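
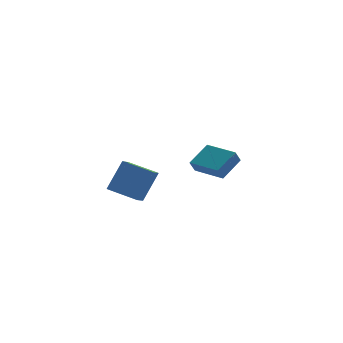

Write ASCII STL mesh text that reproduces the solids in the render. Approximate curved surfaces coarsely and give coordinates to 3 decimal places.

solid 
facet normal -0.749 0.662 0.012
outer loop
vertex 0.318 3.788 3.421
vertex 0.613 4.135 2.692
vertex -0.651 2.709 2.514
endloop
endfacet
facet normal -0.343 -0.405 0.848
outer loop
vertex 0.847 1.385 2.488
vertex 0.318 3.788 3.421
vertex -0.651 2.709 2.514
endloop
endfacet
facet normal -0.749 0.662 0.013
outer loop
vertex -0.651 2.709 2.514
vertex 0.613 4.135 2.692
vertex -0.356 3.057 1.785
endloop
endfacet
facet normal -0.567 -0.631 -0.530
outer loop
vertex -0.356 3.057 1.785
vertex 0.847 1.385 2.488
vertex -0.651 2.709 2.514
endloop
endfacet
facet normal 0.567 0.631 0.530
outer loop
vertex 0.318 3.788 3.421
vertex 2.111 2.811 2.666
vertex 0.613 4.135 2.692
endloop
endfacet
facet normal -0.343 -0.405 0.848
outer loop
vertex 1.816 2.463 3.395
vertex 0.318 3.788 3.421
vertex 0.847 1.385 2.488
endloop
endfacet
facet normal 0.567 0.630 0.530
outer loop
vertex 1.816 2.463 3.395
vertex 2.111 2.811 2.666
vertex 0.318 3.788 3.421
endloop
endfacet
facet normal 0.343 0.405 -0.848
outer loop
vertex 0.613 4.135 2.692
vertex 2.111 2.811 2.666
vertex -0.356 3.057 1.785
endloop
endfacet
facet normal -0.567 -0.631 -0.530
outer loop
vertex 1.142 1.732 1.759
vertex 0.847 1.385 2.488
vertex -0.356 3.057 1.785
endloop
endfacet
facet normal 0.343 0.405 -0.848
outer loop
vertex -0.356 3.057 1.785
vertex 2.111 2.811 2.666
vertex 1.142 1.732 1.759
endloop
endfacet
facet normal 0.749 -0.663 -0.012
outer loop
vertex 1.142 1.732 1.759
vertex 1.816 2.463 3.395
vertex 0.847 1.385 2.488
endloop
endfacet
facet normal 0.749 -0.662 -0.013
outer loop
vertex 2.111 2.811 2.666
vertex 1.816 2.463 3.395
vertex 1.142 1.732 1.759
endloop
endfacet
facet normal -0.874 0.412 0.257
outer loop
vertex -4.088 -3.306 5.211
vertex -3.814 -2.45 4.771
vertex -4.873 -3.921 3.524
endloop
endfacet
facet normal -0.274 -0.856 0.439
outer loop
vertex -3.326 -4.65 3.069
vertex -4.088 -3.306 5.211
vertex -4.873 -3.921 3.524
endloop
endfacet
facet normal -0.874 0.411 0.257
outer loop
vertex -4.873 -3.921 3.524
vertex -3.814 -2.45 4.771
vertex -4.6 -3.065 3.084
endloop
endfacet
facet normal -0.401 -0.314 -0.860
outer loop
vertex -4.6 -3.065 3.084
vertex -3.326 -4.65 3.069
vertex -4.873 -3.921 3.524
endloop
endfacet
facet normal 0.401 0.314 0.861
outer loop
vertex -4.088 -3.306 5.211
vertex -2.267 -3.179 4.316
vertex -3.814 -2.45 4.771
endloop
endfacet
facet normal -0.274 -0.856 0.439
outer loop
vertex -2.54 -4.035 4.756
vertex -4.088 -3.306 5.211
vertex -3.326 -4.65 3.069
endloop
endfacet
facet normal 0.401 0.314 0.860
outer loop
vertex -2.54 -4.035 4.756
vertex -2.267 -3.179 4.316
vertex -4.088 -3.306 5.211
endloop
endfacet
facet normal 0.274 0.855 -0.439
outer loop
vertex -3.814 -2.45 4.771
vertex -2.267 -3.179 4.316
vertex -4.6 -3.065 3.084
endloop
endfacet
facet normal -0.401 -0.314 -0.861
outer loop
vertex -3.052 -3.794 2.629
vertex -3.326 -4.65 3.069
vertex -4.6 -3.065 3.084
endloop
endfacet
facet normal 0.274 0.856 -0.439
outer loop
vertex -4.6 -3.065 3.084
vertex -2.267 -3.179 4.316
vertex -3.052 -3.794 2.629
endloop
endfacet
facet normal 0.874 -0.412 -0.257
outer loop
vertex -3.052 -3.794 2.629
vertex -2.54 -4.035 4.756
vertex -3.326 -4.65 3.069
endloop
endfacet
facet normal 0.875 -0.411 -0.257
outer loop
vertex -2.267 -3.179 4.316
vertex -2.54 -4.035 4.756
vertex -3.052 -3.794 2.629
endloop
endfacet

endsolid


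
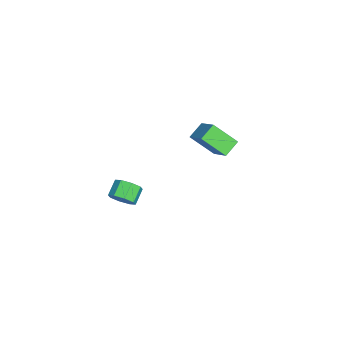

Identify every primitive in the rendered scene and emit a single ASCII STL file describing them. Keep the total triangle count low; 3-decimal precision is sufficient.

solid 
facet normal -0.692 -0.430 -0.580
outer loop
vertex -3.958 -0.49 0.369
vertex -4.776 0.079 0.923
vertex -3.81 0.887 -0.827
endloop
endfacet
facet normal 0.717 -0.499 -0.486
outer loop
vertex -2.564 1.661 0.217
vertex -3.958 -0.49 0.369
vertex -3.81 0.887 -0.827
endloop
endfacet
facet normal -0.692 -0.430 -0.580
outer loop
vertex -3.81 0.887 -0.827
vertex -4.776 0.079 0.923
vertex -4.628 1.456 -0.274
endloop
endfacet
facet normal 0.081 0.752 -0.654
outer loop
vertex -4.628 1.456 -0.274
vertex -2.564 1.661 0.217
vertex -3.81 0.887 -0.827
endloop
endfacet
facet normal -0.081 -0.752 0.654
outer loop
vertex -3.958 -0.49 0.369
vertex -3.53 0.853 1.967
vertex -4.776 0.079 0.923
endloop
endfacet
facet normal 0.717 -0.499 -0.486
outer loop
vertex -2.712 0.284 1.414
vertex -3.958 -0.49 0.369
vertex -2.564 1.661 0.217
endloop
endfacet
facet normal -0.081 -0.752 0.654
outer loop
vertex -2.712 0.284 1.414
vertex -3.53 0.853 1.967
vertex -3.958 -0.49 0.369
endloop
endfacet
facet normal -0.717 0.499 0.486
outer loop
vertex -4.776 0.079 0.923
vertex -3.53 0.853 1.967
vertex -4.628 1.456 -0.274
endloop
endfacet
facet normal 0.081 0.752 -0.654
outer loop
vertex -3.382 2.23 0.771
vertex -2.564 1.661 0.217
vertex -4.628 1.456 -0.274
endloop
endfacet
facet normal -0.718 0.499 0.486
outer loop
vertex -4.628 1.456 -0.274
vertex -3.53 0.853 1.967
vertex -3.382 2.23 0.771
endloop
endfacet
facet normal 0.692 0.430 0.580
outer loop
vertex -3.382 2.23 0.771
vertex -2.712 0.284 1.414
vertex -2.564 1.661 0.217
endloop
endfacet
facet normal 0.691 0.430 0.581
outer loop
vertex -3.53 0.853 1.967
vertex -2.712 0.284 1.414
vertex -3.382 2.23 0.771
endloop
endfacet
facet normal 0.804 -0.247 -0.541
outer loop
vertex 4.006 -3.456 2.348
vertex 3.7 -3.106 1.734
vertex 4.157 -2.887 2.313
endloop
endfacet
facet normal 0.537 -0.091 0.839
outer loop
vertex 4.006 -3.456 2.348
vertex 4.157 -2.887 2.313
vertex 3.186 -3.204 2.9
endloop
endfacet
facet normal 0.537 -0.092 0.839
outer loop
vertex 3.186 -3.204 2.9
vertex 4.157 -2.887 2.313
vertex 3.338 -2.635 2.865
endloop
endfacet
facet normal -0.803 0.248 0.542
outer loop
vertex 3.186 -3.204 2.9
vertex 3.338 -2.635 2.865
vertex 2.88 -2.854 2.286
endloop
endfacet
facet normal 0.804 -0.248 -0.541
outer loop
vertex 4.157 -2.887 2.313
vertex 3.7 -3.106 1.734
vertex 4.041 -2.447 1.939
endloop
endfacet
facet normal 0.562 0.617 0.552
outer loop
vertex 4.157 -2.887 2.313
vertex 4.041 -2.447 1.939
vertex 3.338 -2.635 2.865
endloop
endfacet
facet normal 0.561 0.618 0.551
outer loop
vertex 3.338 -2.635 2.865
vertex 4.041 -2.447 1.939
vertex 3.221 -2.195 2.491
endloop
endfacet
facet normal -0.803 0.247 0.542
outer loop
vertex 3.338 -2.635 2.865
vertex 3.221 -2.195 2.491
vertex 2.88 -2.854 2.286
endloop
endfacet
facet normal 0.804 -0.248 -0.541
outer loop
vertex 4.041 -2.447 1.939
vertex 3.7 -3.106 1.734
vertex 3.725 -2.393 1.445
endloop
endfacet
facet normal 0.257 0.965 -0.059
outer loop
vertex 4.041 -2.447 1.939
vertex 3.725 -2.393 1.445
vertex 3.221 -2.195 2.491
endloop
endfacet
facet normal 0.257 0.965 -0.059
outer loop
vertex 3.221 -2.195 2.491
vertex 3.725 -2.393 1.445
vertex 2.905 -2.141 1.997
endloop
endfacet
facet normal -0.804 0.248 0.541
outer loop
vertex 3.221 -2.195 2.491
vertex 2.905 -2.141 1.997
vertex 2.88 -2.854 2.286
endloop
endfacet
facet normal 0.803 -0.248 -0.542
outer loop
vertex 3.725 -2.393 1.445
vertex 3.7 -3.106 1.734
vertex 3.394 -2.756 1.12
endloop
endfacet
facet normal -0.197 0.748 -0.634
outer loop
vertex 3.725 -2.393 1.445
vertex 3.394 -2.756 1.12
vertex 2.905 -2.141 1.997
endloop
endfacet
facet normal -0.197 0.748 -0.634
outer loop
vertex 2.905 -2.141 1.997
vertex 3.394 -2.756 1.12
vertex 2.574 -2.504 1.672
endloop
endfacet
facet normal -0.803 0.248 0.542
outer loop
vertex 2.905 -2.141 1.997
vertex 2.574 -2.504 1.672
vertex 2.88 -2.854 2.286
endloop
endfacet
facet normal 0.803 -0.248 -0.542
outer loop
vertex 3.394 -2.756 1.12
vertex 3.7 -3.106 1.734
vertex 3.242 -3.325 1.155
endloop
endfacet
facet normal -0.537 0.092 -0.839
outer loop
vertex 3.394 -2.756 1.12
vertex 3.242 -3.325 1.155
vertex 2.574 -2.504 1.672
endloop
endfacet
facet normal -0.537 0.091 -0.839
outer loop
vertex 2.574 -2.504 1.672
vertex 3.242 -3.325 1.155
vertex 2.423 -3.073 1.707
endloop
endfacet
facet normal -0.804 0.247 0.541
outer loop
vertex 2.574 -2.504 1.672
vertex 2.423 -3.073 1.707
vertex 2.88 -2.854 2.286
endloop
endfacet
facet normal 0.803 -0.247 -0.542
outer loop
vertex 3.242 -3.325 1.155
vertex 3.7 -3.106 1.734
vertex 3.359 -3.765 1.529
endloop
endfacet
facet normal -0.561 -0.618 -0.551
outer loop
vertex 3.242 -3.325 1.155
vertex 3.359 -3.765 1.529
vertex 2.423 -3.073 1.707
endloop
endfacet
facet normal -0.561 -0.617 -0.552
outer loop
vertex 2.423 -3.073 1.707
vertex 3.359 -3.765 1.529
vertex 2.539 -3.513 2.081
endloop
endfacet
facet normal -0.804 0.248 0.541
outer loop
vertex 2.423 -3.073 1.707
vertex 2.539 -3.513 2.081
vertex 2.88 -2.854 2.286
endloop
endfacet
facet normal 0.804 -0.248 -0.541
outer loop
vertex 3.359 -3.765 1.529
vertex 3.7 -3.106 1.734
vertex 3.675 -3.819 2.023
endloop
endfacet
facet normal -0.257 -0.965 0.059
outer loop
vertex 3.359 -3.765 1.529
vertex 3.675 -3.819 2.023
vertex 2.539 -3.513 2.081
endloop
endfacet
facet normal -0.257 -0.965 0.059
outer loop
vertex 2.539 -3.513 2.081
vertex 3.675 -3.819 2.023
vertex 2.855 -3.567 2.575
endloop
endfacet
facet normal -0.804 0.248 0.541
outer loop
vertex 2.539 -3.513 2.081
vertex 2.855 -3.567 2.575
vertex 2.88 -2.854 2.286
endloop
endfacet
facet normal 0.803 -0.248 -0.542
outer loop
vertex 3.675 -3.819 2.023
vertex 3.7 -3.106 1.734
vertex 4.006 -3.456 2.348
endloop
endfacet
facet normal 0.197 -0.748 0.634
outer loop
vertex 3.675 -3.819 2.023
vertex 4.006 -3.456 2.348
vertex 2.855 -3.567 2.575
endloop
endfacet
facet normal 0.197 -0.748 0.634
outer loop
vertex 2.855 -3.567 2.575
vertex 4.006 -3.456 2.348
vertex 3.186 -3.204 2.9
endloop
endfacet
facet normal -0.803 0.248 0.542
outer loop
vertex 2.855 -3.567 2.575
vertex 3.186 -3.204 2.9
vertex 2.88 -2.854 2.286
endloop
endfacet

endsolid


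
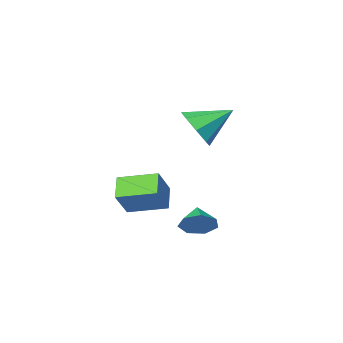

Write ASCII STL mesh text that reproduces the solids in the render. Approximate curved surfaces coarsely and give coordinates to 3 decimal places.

solid 
facet normal 0.808 -0.281 -0.517
outer loop
vertex -0.136 1.434 2.816
vertex -0.469 1.886 2.05
vertex 0.084 2.126 2.784
endloop
endfacet
facet normal 0.069 0.024 0.997
outer loop
vertex -0.136 1.434 2.816
vertex 0.084 2.126 2.784
vertex -1.811 2.354 2.91
endloop
endfacet
facet normal 0.808 -0.281 -0.517
outer loop
vertex 0.084 2.126 2.784
vertex -0.469 1.886 2.05
vertex -0.02 2.678 2.322
endloop
endfacet
facet normal 0.128 0.651 0.749
outer loop
vertex 0.084 2.126 2.784
vertex -0.02 2.678 2.322
vertex -1.811 2.354 2.91
endloop
endfacet
facet normal 0.808 -0.281 -0.517
outer loop
vertex -0.02 2.678 2.322
vertex -0.469 1.886 2.05
vertex -0.387 2.766 1.701
endloop
endfacet
facet normal -0.110 0.973 0.203
outer loop
vertex -0.02 2.678 2.322
vertex -0.387 2.766 1.701
vertex -1.811 2.354 2.91
endloop
endfacet
facet normal 0.808 -0.281 -0.517
outer loop
vertex -0.387 2.766 1.701
vertex -0.469 1.886 2.05
vertex -0.802 2.339 1.284
endloop
endfacet
facet normal -0.504 0.802 -0.320
outer loop
vertex -0.387 2.766 1.701
vertex -0.802 2.339 1.284
vertex -1.811 2.354 2.91
endloop
endfacet
facet normal 0.807 -0.283 -0.518
outer loop
vertex -0.802 2.339 1.284
vertex -0.469 1.886 2.05
vertex -1.023 1.647 1.317
endloop
endfacet
facet normal -0.824 0.239 -0.514
outer loop
vertex -0.802 2.339 1.284
vertex -1.023 1.647 1.317
vertex -1.811 2.354 2.91
endloop
endfacet
facet normal 0.807 -0.282 -0.518
outer loop
vertex -1.023 1.647 1.317
vertex -0.469 1.886 2.05
vertex -0.919 1.095 1.779
endloop
endfacet
facet normal -0.883 -0.388 -0.265
outer loop
vertex -1.023 1.647 1.317
vertex -0.919 1.095 1.779
vertex -1.811 2.354 2.91
endloop
endfacet
facet normal 0.808 -0.282 -0.517
outer loop
vertex -0.919 1.095 1.779
vertex -0.469 1.886 2.05
vertex -0.552 1.007 2.4
endloop
endfacet
facet normal -0.646 -0.710 0.281
outer loop
vertex -0.919 1.095 1.779
vertex -0.552 1.007 2.4
vertex -1.811 2.354 2.91
endloop
endfacet
facet normal 0.808 -0.282 -0.518
outer loop
vertex -0.552 1.007 2.4
vertex -0.469 1.886 2.05
vertex -0.136 1.434 2.816
endloop
endfacet
facet normal -0.251 -0.539 0.804
outer loop
vertex -0.552 1.007 2.4
vertex -0.136 1.434 2.816
vertex -1.811 2.354 2.91
endloop
endfacet
facet normal -0.533 -0.326 -0.781
outer loop
vertex 0.037 -2.23 -2.6
vertex -1.17 -1.118 -2.239
vertex 0.546 -1.46 -3.269
endloop
endfacet
facet normal 0.718 -0.662 -0.215
outer loop
vertex 1.33 -0.982 -2.121
vertex 0.037 -2.23 -2.6
vertex 0.546 -1.46 -3.269
endloop
endfacet
facet normal -0.533 -0.326 -0.781
outer loop
vertex 0.546 -1.46 -3.269
vertex -1.17 -1.118 -2.239
vertex -0.661 -0.348 -2.908
endloop
endfacet
facet normal 0.447 0.676 -0.586
outer loop
vertex -0.661 -0.348 -2.908
vertex 1.33 -0.982 -2.121
vertex 0.546 -1.46 -3.269
endloop
endfacet
facet normal -0.447 -0.676 0.586
outer loop
vertex 0.037 -2.23 -2.6
vertex -0.386 -0.64 -1.091
vertex -1.17 -1.118 -2.239
endloop
endfacet
facet normal 0.718 -0.662 -0.215
outer loop
vertex 0.821 -1.752 -1.452
vertex 0.037 -2.23 -2.6
vertex 1.33 -0.982 -2.121
endloop
endfacet
facet normal -0.447 -0.676 0.586
outer loop
vertex 0.821 -1.752 -1.452
vertex -0.386 -0.64 -1.091
vertex 0.037 -2.23 -2.6
endloop
endfacet
facet normal -0.718 0.662 0.215
outer loop
vertex -1.17 -1.118 -2.239
vertex -0.386 -0.64 -1.091
vertex -0.661 -0.348 -2.908
endloop
endfacet
facet normal 0.447 0.676 -0.586
outer loop
vertex 0.123 0.13 -1.76
vertex 1.33 -0.982 -2.121
vertex -0.661 -0.348 -2.908
endloop
endfacet
facet normal -0.718 0.662 0.215
outer loop
vertex -0.661 -0.348 -2.908
vertex -0.386 -0.64 -1.091
vertex 0.123 0.13 -1.76
endloop
endfacet
facet normal 0.533 0.326 0.781
outer loop
vertex 0.123 0.13 -1.76
vertex 0.821 -1.752 -1.452
vertex 1.33 -0.982 -2.121
endloop
endfacet
facet normal 0.533 0.326 0.781
outer loop
vertex -0.386 -0.64 -1.091
vertex 0.821 -1.752 -1.452
vertex 0.123 0.13 -1.76
endloop
endfacet
facet normal 0.412 0.761 -0.501
outer loop
vertex 1.045 3.137 -2.117
vertex 0.406 3.54 -2.031
vertex 1.014 3.511 -1.575
endloop
endfacet
facet normal 0.517 -0.690 0.506
outer loop
vertex 1.045 3.137 -2.117
vertex 1.014 3.511 -1.575
vertex -0.006 2.78 -1.529
endloop
endfacet
facet normal 0.412 0.761 -0.501
outer loop
vertex 1.014 3.511 -1.575
vertex 0.406 3.54 -2.031
vertex 0.525 3.907 -1.376
endloop
endfacet
facet normal 0.205 -0.226 0.952
outer loop
vertex 1.014 3.511 -1.575
vertex 0.525 3.907 -1.376
vertex -0.006 2.78 -1.529
endloop
endfacet
facet normal 0.413 0.761 -0.501
outer loop
vertex 0.525 3.907 -1.376
vertex 0.406 3.54 -2.031
vertex -0.053 4.027 -1.67
endloop
endfacet
facet normal -0.438 0.085 0.895
outer loop
vertex 0.525 3.907 -1.376
vertex -0.053 4.027 -1.67
vertex -0.006 2.78 -1.529
endloop
endfacet
facet normal 0.413 0.761 -0.501
outer loop
vertex -0.053 4.027 -1.67
vertex 0.406 3.54 -2.031
vertex -0.285 3.78 -2.236
endloop
endfacet
facet normal -0.926 0.008 0.376
outer loop
vertex -0.053 4.027 -1.67
vertex -0.285 3.78 -2.236
vertex -0.006 2.78 -1.529
endloop
endfacet
facet normal 0.413 0.761 -0.501
outer loop
vertex -0.285 3.78 -2.236
vertex 0.406 3.54 -2.031
vertex 0.003 3.353 -2.647
endloop
endfacet
facet normal -0.892 -0.398 -0.211
outer loop
vertex -0.285 3.78 -2.236
vertex 0.003 3.353 -2.647
vertex -0.006 2.78 -1.529
endloop
endfacet
facet normal 0.412 0.761 -0.501
outer loop
vertex 0.003 3.353 -2.647
vertex 0.406 3.54 -2.031
vertex 0.595 3.067 -2.594
endloop
endfacet
facet normal -0.362 -0.828 -0.427
outer loop
vertex 0.003 3.353 -2.647
vertex 0.595 3.067 -2.594
vertex -0.006 2.78 -1.529
endloop
endfacet
facet normal 0.412 0.761 -0.501
outer loop
vertex 0.595 3.067 -2.594
vertex 0.406 3.54 -2.031
vertex 1.045 3.137 -2.117
endloop
endfacet
facet normal 0.265 -0.958 -0.109
outer loop
vertex 0.595 3.067 -2.594
vertex 1.045 3.137 -2.117
vertex -0.006 2.78 -1.529
endloop
endfacet

endsolid


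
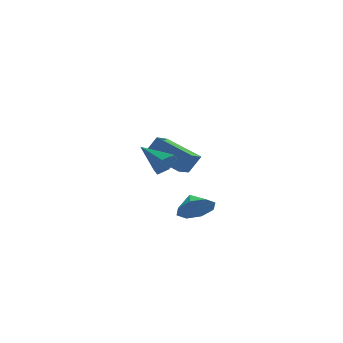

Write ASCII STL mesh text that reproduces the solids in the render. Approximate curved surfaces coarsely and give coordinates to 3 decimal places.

solid 
facet normal -0.606 0.687 0.400
outer loop
vertex 2.721 2.447 -0.814
vertex 3.656 3.652 -1.468
vertex 2.053 2.431 -1.799
endloop
endfacet
facet normal -0.563 -0.727 0.394
outer loop
vertex 3.344 0.968 -2.652
vertex 2.721 2.447 -0.814
vertex 2.053 2.431 -1.799
endloop
endfacet
facet normal -0.606 0.687 0.401
outer loop
vertex 2.053 2.431 -1.799
vertex 3.656 3.652 -1.468
vertex 2.988 3.637 -2.453
endloop
endfacet
facet normal -0.562 -0.013 -0.827
outer loop
vertex 2.988 3.637 -2.453
vertex 3.344 0.968 -2.652
vertex 2.053 2.431 -1.799
endloop
endfacet
facet normal 0.562 0.013 0.827
outer loop
vertex 2.721 2.447 -0.814
vertex 4.947 2.189 -2.321
vertex 3.656 3.652 -1.468
endloop
endfacet
facet normal -0.564 -0.726 0.393
outer loop
vertex 4.012 0.983 -1.667
vertex 2.721 2.447 -0.814
vertex 3.344 0.968 -2.652
endloop
endfacet
facet normal 0.562 0.013 0.827
outer loop
vertex 4.012 0.983 -1.667
vertex 4.947 2.189 -2.321
vertex 2.721 2.447 -0.814
endloop
endfacet
facet normal 0.564 0.727 -0.393
outer loop
vertex 3.656 3.652 -1.468
vertex 4.947 2.189 -2.321
vertex 2.988 3.637 -2.453
endloop
endfacet
facet normal -0.562 -0.013 -0.827
outer loop
vertex 4.279 2.173 -3.306
vertex 3.344 0.968 -2.652
vertex 2.988 3.637 -2.453
endloop
endfacet
facet normal 0.563 0.726 -0.394
outer loop
vertex 2.988 3.637 -2.453
vertex 4.947 2.189 -2.321
vertex 4.279 2.173 -3.306
endloop
endfacet
facet normal 0.606 -0.687 -0.400
outer loop
vertex 4.279 2.173 -3.306
vertex 4.012 0.983 -1.667
vertex 3.344 0.968 -2.652
endloop
endfacet
facet normal 0.606 -0.687 -0.400
outer loop
vertex 4.947 2.189 -2.321
vertex 4.012 0.983 -1.667
vertex 4.279 2.173 -3.306
endloop
endfacet
facet normal 0.441 -0.793 -0.421
outer loop
vertex 1.668 -3.171 0.243
vertex 1.322 -3.025 -0.395
vertex 1.986 -2.728 -0.258
endloop
endfacet
facet normal 0.586 0.386 0.713
outer loop
vertex 1.668 -3.171 0.243
vertex 1.986 -2.728 -0.258
vertex 0.558 -1.655 0.335
endloop
endfacet
facet normal 0.441 -0.792 -0.422
outer loop
vertex 1.986 -2.728 -0.258
vertex 1.322 -3.025 -0.395
vertex 1.64 -2.581 -0.895
endloop
endfacet
facet normal 0.565 0.817 -0.118
outer loop
vertex 1.986 -2.728 -0.258
vertex 1.64 -2.581 -0.895
vertex 0.558 -1.655 0.335
endloop
endfacet
facet normal 0.441 -0.792 -0.422
outer loop
vertex 1.64 -2.581 -0.895
vertex 1.322 -3.025 -0.395
vertex 0.976 -2.878 -1.032
endloop
endfacet
facet normal -0.175 0.707 -0.686
outer loop
vertex 1.64 -2.581 -0.895
vertex 0.976 -2.878 -1.032
vertex 0.558 -1.655 0.335
endloop
endfacet
facet normal 0.442 -0.791 -0.423
outer loop
vertex 0.976 -2.878 -1.032
vertex 1.322 -3.025 -0.395
vertex 0.659 -3.322 -0.532
endloop
endfacet
facet normal -0.893 0.164 -0.420
outer loop
vertex 0.976 -2.878 -1.032
vertex 0.659 -3.322 -0.532
vertex 0.558 -1.655 0.335
endloop
endfacet
facet normal 0.442 -0.792 -0.421
outer loop
vertex 0.659 -3.322 -0.532
vertex 1.322 -3.025 -0.395
vertex 1.005 -3.468 0.105
endloop
endfacet
facet normal -0.871 -0.267 0.412
outer loop
vertex 0.659 -3.322 -0.532
vertex 1.005 -3.468 0.105
vertex 0.558 -1.655 0.335
endloop
endfacet
facet normal 0.442 -0.792 -0.421
outer loop
vertex 1.005 -3.468 0.105
vertex 1.322 -3.025 -0.395
vertex 1.668 -3.171 0.243
endloop
endfacet
facet normal -0.133 -0.157 0.979
outer loop
vertex 1.005 -3.468 0.105
vertex 1.668 -3.171 0.243
vertex 0.558 -1.655 0.335
endloop
endfacet
facet normal 0.002 -0.847 -0.532
outer loop
vertex 3.372 -4.103 -2.683
vertex 2.511 -3.866 -3.064
vertex 3.436 -3.709 -3.31
endloop
endfacet
facet normal 0.750 0.523 0.405
outer loop
vertex 3.372 -4.103 -2.683
vertex 3.436 -3.709 -3.31
vertex 2.509 -2.994 -2.516
endloop
endfacet
facet normal 0.002 -0.847 -0.531
outer loop
vertex 3.436 -3.709 -3.31
vertex 2.511 -3.866 -3.064
vertex 2.959 -3.408 -3.792
endloop
endfacet
facet normal 0.576 0.815 -0.061
outer loop
vertex 3.436 -3.709 -3.31
vertex 2.959 -3.408 -3.792
vertex 2.509 -2.994 -2.516
endloop
endfacet
facet normal 0.002 -0.847 -0.531
outer loop
vertex 2.959 -3.408 -3.792
vertex 2.511 -3.866 -3.064
vertex 2.219 -3.375 -3.848
endloop
endfacet
facet normal 0.064 0.956 -0.287
outer loop
vertex 2.959 -3.408 -3.792
vertex 2.219 -3.375 -3.848
vertex 2.509 -2.994 -2.516
endloop
endfacet
facet normal 0.002 -0.847 -0.531
outer loop
vertex 2.219 -3.375 -3.848
vertex 2.511 -3.866 -3.064
vertex 1.651 -3.63 -3.444
endloop
endfacet
facet normal -0.487 0.862 -0.141
outer loop
vertex 2.219 -3.375 -3.848
vertex 1.651 -3.63 -3.444
vertex 2.509 -2.994 -2.516
endloop
endfacet
facet normal 0.002 -0.847 -0.532
outer loop
vertex 1.651 -3.63 -3.444
vertex 2.511 -3.866 -3.064
vertex 1.586 -4.023 -2.818
endloop
endfacet
facet normal -0.753 0.590 0.292
outer loop
vertex 1.651 -3.63 -3.444
vertex 1.586 -4.023 -2.818
vertex 2.509 -2.994 -2.516
endloop
endfacet
facet normal 0.003 -0.847 -0.531
outer loop
vertex 1.586 -4.023 -2.818
vertex 2.511 -3.866 -3.064
vertex 2.063 -4.324 -2.335
endloop
endfacet
facet normal -0.580 0.298 0.758
outer loop
vertex 1.586 -4.023 -2.818
vertex 2.063 -4.324 -2.335
vertex 2.509 -2.994 -2.516
endloop
endfacet
facet normal 0.002 -0.847 -0.531
outer loop
vertex 2.063 -4.324 -2.335
vertex 2.511 -3.866 -3.064
vertex 2.803 -4.357 -2.28
endloop
endfacet
facet normal -0.066 0.156 0.985
outer loop
vertex 2.063 -4.324 -2.335
vertex 2.803 -4.357 -2.28
vertex 2.509 -2.994 -2.516
endloop
endfacet
facet normal 0.002 -0.847 -0.531
outer loop
vertex 2.803 -4.357 -2.28
vertex 2.511 -3.866 -3.064
vertex 3.372 -4.103 -2.683
endloop
endfacet
facet normal 0.483 0.250 0.839
outer loop
vertex 2.803 -4.357 -2.28
vertex 3.372 -4.103 -2.683
vertex 2.509 -2.994 -2.516
endloop
endfacet

endsolid


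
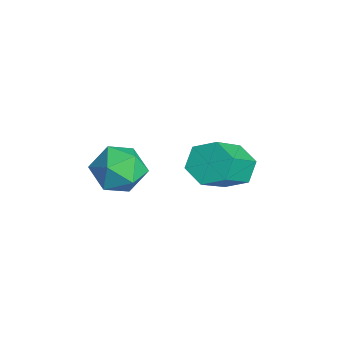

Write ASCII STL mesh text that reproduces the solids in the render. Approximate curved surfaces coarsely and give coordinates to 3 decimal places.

solid 
facet normal -0.512 0.572 -0.640
outer loop
vertex 0.559 0.864 0.318
vertex -0.231 0.526 0.648
vertex 0.14 1.279 1.024
endloop
endfacet
facet normal 0.728 0.685 0.029
outer loop
vertex 0.559 0.864 0.318
vertex 0.14 1.279 1.024
vertex 1.681 -0.388 1.722
endloop
endfacet
facet normal 0.728 0.685 0.029
outer loop
vertex 1.681 -0.388 1.722
vertex 0.14 1.279 1.024
vertex 1.262 0.028 2.427
endloop
endfacet
facet normal 0.512 -0.571 0.641
outer loop
vertex 1.681 -0.388 1.722
vertex 1.262 0.028 2.427
vertex 0.891 -0.726 2.052
endloop
endfacet
facet normal -0.512 0.572 -0.641
outer loop
vertex 0.14 1.279 1.024
vertex -0.231 0.526 0.648
vertex -0.65 0.942 1.354
endloop
endfacet
facet normal -0.030 0.734 0.678
outer loop
vertex 0.14 1.279 1.024
vertex -0.65 0.942 1.354
vertex 1.262 0.028 2.427
endloop
endfacet
facet normal -0.030 0.734 0.678
outer loop
vertex 1.262 0.028 2.427
vertex -0.65 0.942 1.354
vertex 0.472 -0.31 2.758
endloop
endfacet
facet normal 0.513 -0.571 0.641
outer loop
vertex 1.262 0.028 2.427
vertex 0.472 -0.31 2.758
vertex 0.891 -0.726 2.052
endloop
endfacet
facet normal -0.512 0.572 -0.641
outer loop
vertex -0.65 0.942 1.354
vertex -0.231 0.526 0.648
vertex -1.021 0.188 0.978
endloop
endfacet
facet normal -0.758 0.049 0.650
outer loop
vertex -0.65 0.942 1.354
vertex -1.021 0.188 0.978
vertex 0.472 -0.31 2.758
endloop
endfacet
facet normal -0.758 0.049 0.650
outer loop
vertex 0.472 -0.31 2.758
vertex -1.021 0.188 0.978
vertex 0.101 -1.064 2.382
endloop
endfacet
facet normal 0.512 -0.572 0.641
outer loop
vertex 0.472 -0.31 2.758
vertex 0.101 -1.064 2.382
vertex 0.891 -0.726 2.052
endloop
endfacet
facet normal -0.512 0.571 -0.641
outer loop
vertex -1.021 0.188 0.978
vertex -0.231 0.526 0.648
vertex -0.602 -0.228 0.273
endloop
endfacet
facet normal -0.728 -0.685 -0.029
outer loop
vertex -1.021 0.188 0.978
vertex -0.602 -0.228 0.273
vertex 0.101 -1.064 2.382
endloop
endfacet
facet normal -0.728 -0.685 -0.029
outer loop
vertex 0.101 -1.064 2.382
vertex -0.602 -0.228 0.273
vertex 0.52 -1.479 1.676
endloop
endfacet
facet normal 0.512 -0.572 0.640
outer loop
vertex 0.101 -1.064 2.382
vertex 0.52 -1.479 1.676
vertex 0.891 -0.726 2.052
endloop
endfacet
facet normal -0.513 0.571 -0.641
outer loop
vertex -0.602 -0.228 0.273
vertex -0.231 0.526 0.648
vertex 0.188 0.11 -0.058
endloop
endfacet
facet normal 0.030 -0.734 -0.678
outer loop
vertex -0.602 -0.228 0.273
vertex 0.188 0.11 -0.058
vertex 0.52 -1.479 1.676
endloop
endfacet
facet normal 0.030 -0.734 -0.678
outer loop
vertex 0.52 -1.479 1.676
vertex 0.188 0.11 -0.058
vertex 1.31 -1.142 1.346
endloop
endfacet
facet normal 0.512 -0.572 0.641
outer loop
vertex 0.52 -1.479 1.676
vertex 1.31 -1.142 1.346
vertex 0.891 -0.726 2.052
endloop
endfacet
facet normal -0.512 0.572 -0.641
outer loop
vertex 0.188 0.11 -0.058
vertex -0.231 0.526 0.648
vertex 0.559 0.864 0.318
endloop
endfacet
facet normal 0.758 -0.049 -0.650
outer loop
vertex 0.188 0.11 -0.058
vertex 0.559 0.864 0.318
vertex 1.31 -1.142 1.346
endloop
endfacet
facet normal 0.758 -0.049 -0.650
outer loop
vertex 1.31 -1.142 1.346
vertex 0.559 0.864 0.318
vertex 1.681 -0.388 1.722
endloop
endfacet
facet normal 0.512 -0.572 0.641
outer loop
vertex 1.31 -1.142 1.346
vertex 1.681 -0.388 1.722
vertex 0.891 -0.726 2.052
endloop
endfacet
facet normal -0.019 0.895 0.446
outer loop
vertex -0.36 -2.504 1.051
vertex -1.288 -2.795 1.596
vertex -0.29 -2.999 2.048
endloop
endfacet
facet normal 0.651 0.697 0.300
outer loop
vertex -0.36 -2.504 1.051
vertex -0.29 -2.999 2.048
vertex 0.405 -3.295 1.229
endloop
endfacet
facet normal 0.701 0.588 -0.403
outer loop
vertex -0.36 -2.504 1.051
vertex 0.405 -3.295 1.229
vertex -0.163 -3.275 0.27
endloop
endfacet
facet normal 0.062 0.718 -0.693
outer loop
vertex -0.36 -2.504 1.051
vertex -0.163 -3.275 0.27
vertex -1.21 -2.966 0.497
endloop
endfacet
facet normal -0.384 0.908 -0.169
outer loop
vertex -0.36 -2.504 1.051
vertex -1.21 -2.966 0.497
vertex -1.288 -2.795 1.596
endloop
endfacet
facet normal 0.774 0.076 0.629
outer loop
vertex 0.405 -3.295 1.229
vertex -0.29 -2.999 2.048
vertex -0.05 -4.074 1.883
endloop
endfacet
facet normal -0.310 0.397 0.864
outer loop
vertex -0.29 -2.999 2.048
vertex -1.288 -2.795 1.596
vertex -1.097 -3.765 2.11
endloop
endfacet
facet normal -0.900 0.417 -0.129
outer loop
vertex -1.288 -2.795 1.596
vertex -1.21 -2.966 0.497
vertex -1.665 -3.745 1.151
endloop
endfacet
facet normal -0.179 0.110 -0.978
outer loop
vertex -1.21 -2.966 0.497
vertex -0.163 -3.275 0.27
vertex -0.97 -4.041 0.332
endloop
endfacet
facet normal 0.855 -0.101 -0.509
outer loop
vertex -0.163 -3.275 0.27
vertex 0.405 -3.295 1.229
vertex 0.028 -4.245 0.784
endloop
endfacet
facet normal -0.062 -0.718 0.693
outer loop
vertex -0.9 -4.536 1.329
vertex -0.05 -4.074 1.883
vertex -1.097 -3.765 2.11
endloop
endfacet
facet normal -0.701 -0.588 0.403
outer loop
vertex -0.9 -4.536 1.329
vertex -1.097 -3.765 2.11
vertex -1.665 -3.745 1.151
endloop
endfacet
facet normal -0.651 -0.697 -0.300
outer loop
vertex -0.9 -4.536 1.329
vertex -1.665 -3.745 1.151
vertex -0.97 -4.041 0.332
endloop
endfacet
facet normal 0.019 -0.895 -0.446
outer loop
vertex -0.9 -4.536 1.329
vertex -0.97 -4.041 0.332
vertex 0.028 -4.245 0.784
endloop
endfacet
facet normal 0.384 -0.908 0.169
outer loop
vertex -0.9 -4.536 1.329
vertex 0.028 -4.245 0.784
vertex -0.05 -4.074 1.883
endloop
endfacet
facet normal 0.179 -0.110 0.978
outer loop
vertex -1.097 -3.765 2.11
vertex -0.05 -4.074 1.883
vertex -0.29 -2.999 2.048
endloop
endfacet
facet normal -0.855 0.101 0.509
outer loop
vertex -1.665 -3.745 1.151
vertex -1.097 -3.765 2.11
vertex -1.288 -2.795 1.596
endloop
endfacet
facet normal -0.774 -0.076 -0.629
outer loop
vertex -0.97 -4.041 0.332
vertex -1.665 -3.745 1.151
vertex -1.21 -2.966 0.497
endloop
endfacet
facet normal 0.310 -0.397 -0.864
outer loop
vertex 0.028 -4.245 0.784
vertex -0.97 -4.041 0.332
vertex -0.163 -3.275 0.27
endloop
endfacet
facet normal 0.900 -0.417 0.129
outer loop
vertex -0.05 -4.074 1.883
vertex 0.028 -4.245 0.784
vertex 0.405 -3.295 1.229
endloop
endfacet

endsolid


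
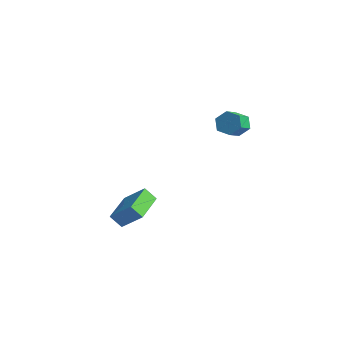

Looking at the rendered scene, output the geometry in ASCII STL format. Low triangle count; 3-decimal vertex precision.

solid 
facet normal -0.682 -0.361 -0.636
outer loop
vertex -3.718 -5.305 -3.713
vertex -4.978 -3.55 -3.358
vertex -3.28 -4.842 -4.445
endloop
endfacet
facet normal 0.576 -0.801 -0.162
outer loop
vertex -2.162 -4.25 -3.402
vertex -3.718 -5.305 -3.713
vertex -3.28 -4.842 -4.445
endloop
endfacet
facet normal -0.682 -0.361 -0.636
outer loop
vertex -3.28 -4.842 -4.445
vertex -4.978 -3.55 -3.358
vertex -4.541 -3.087 -4.089
endloop
endfacet
facet normal 0.451 0.477 -0.754
outer loop
vertex -4.541 -3.087 -4.089
vertex -2.162 -4.25 -3.402
vertex -3.28 -4.842 -4.445
endloop
endfacet
facet normal -0.451 -0.477 0.754
outer loop
vertex -3.718 -5.305 -3.713
vertex -3.86 -2.958 -2.315
vertex -4.978 -3.55 -3.358
endloop
endfacet
facet normal 0.576 -0.801 -0.163
outer loop
vertex -2.599 -4.713 -2.671
vertex -3.718 -5.305 -3.713
vertex -2.162 -4.25 -3.402
endloop
endfacet
facet normal -0.451 -0.477 0.755
outer loop
vertex -2.599 -4.713 -2.671
vertex -3.86 -2.958 -2.315
vertex -3.718 -5.305 -3.713
endloop
endfacet
facet normal -0.576 0.801 0.163
outer loop
vertex -4.978 -3.55 -3.358
vertex -3.86 -2.958 -2.315
vertex -4.541 -3.087 -4.089
endloop
endfacet
facet normal 0.451 0.476 -0.755
outer loop
vertex -3.422 -2.495 -3.047
vertex -2.162 -4.25 -3.402
vertex -4.541 -3.087 -4.089
endloop
endfacet
facet normal -0.575 0.801 0.163
outer loop
vertex -4.541 -3.087 -4.089
vertex -3.86 -2.958 -2.315
vertex -3.422 -2.495 -3.047
endloop
endfacet
facet normal 0.682 0.361 0.636
outer loop
vertex -3.422 -2.495 -3.047
vertex -2.599 -4.713 -2.671
vertex -2.162 -4.25 -3.402
endloop
endfacet
facet normal 0.682 0.361 0.636
outer loop
vertex -3.86 -2.958 -2.315
vertex -2.599 -4.713 -2.671
vertex -3.422 -2.495 -3.047
endloop
endfacet
facet normal -0.396 0.817 -0.419
outer loop
vertex 0.542 0.604 3.773
vertex 0.19 0.154 3.227
vertex -0.184 0.319 3.903
endloop
endfacet
facet normal -0.017 0.450 0.893
outer loop
vertex 0.542 0.604 3.773
vertex -0.184 0.319 3.903
vertex 1.001 -0.344 4.259
endloop
endfacet
facet normal -0.017 0.450 0.893
outer loop
vertex 1.001 -0.344 4.259
vertex -0.184 0.319 3.903
vertex 0.276 -0.629 4.389
endloop
endfacet
facet normal 0.396 -0.817 0.419
outer loop
vertex 1.001 -0.344 4.259
vertex 0.276 -0.629 4.389
vertex 0.65 -0.794 3.713
endloop
endfacet
facet normal -0.396 0.817 -0.419
outer loop
vertex -0.184 0.319 3.903
vertex 0.19 0.154 3.227
vertex -0.535 -0.131 3.357
endloop
endfacet
facet normal -0.803 -0.088 0.589
outer loop
vertex -0.184 0.319 3.903
vertex -0.535 -0.131 3.357
vertex 0.276 -0.629 4.389
endloop
endfacet
facet normal -0.803 -0.088 0.589
outer loop
vertex 0.276 -0.629 4.389
vertex -0.535 -0.131 3.357
vertex -0.075 -1.079 3.843
endloop
endfacet
facet normal 0.396 -0.817 0.419
outer loop
vertex 0.276 -0.629 4.389
vertex -0.075 -1.079 3.843
vertex 0.65 -0.794 3.713
endloop
endfacet
facet normal -0.396 0.817 -0.419
outer loop
vertex -0.535 -0.131 3.357
vertex 0.19 0.154 3.227
vertex -0.161 -0.296 2.681
endloop
endfacet
facet normal -0.787 -0.538 -0.304
outer loop
vertex -0.535 -0.131 3.357
vertex -0.161 -0.296 2.681
vertex -0.075 -1.079 3.843
endloop
endfacet
facet normal -0.787 -0.537 -0.303
outer loop
vertex -0.075 -1.079 3.843
vertex -0.161 -0.296 2.681
vertex 0.298 -1.244 3.167
endloop
endfacet
facet normal 0.396 -0.817 0.418
outer loop
vertex -0.075 -1.079 3.843
vertex 0.298 -1.244 3.167
vertex 0.65 -0.794 3.713
endloop
endfacet
facet normal -0.396 0.817 -0.419
outer loop
vertex -0.161 -0.296 2.681
vertex 0.19 0.154 3.227
vertex 0.564 -0.011 2.551
endloop
endfacet
facet normal 0.017 -0.450 -0.893
outer loop
vertex -0.161 -0.296 2.681
vertex 0.564 -0.011 2.551
vertex 0.298 -1.244 3.167
endloop
endfacet
facet normal 0.017 -0.450 -0.893
outer loop
vertex 0.298 -1.244 3.167
vertex 0.564 -0.011 2.551
vertex 1.024 -0.959 3.037
endloop
endfacet
facet normal 0.396 -0.817 0.419
outer loop
vertex 0.298 -1.244 3.167
vertex 1.024 -0.959 3.037
vertex 0.65 -0.794 3.713
endloop
endfacet
facet normal -0.396 0.817 -0.419
outer loop
vertex 0.564 -0.011 2.551
vertex 0.19 0.154 3.227
vertex 0.915 0.439 3.097
endloop
endfacet
facet normal 0.803 0.088 -0.589
outer loop
vertex 0.564 -0.011 2.551
vertex 0.915 0.439 3.097
vertex 1.024 -0.959 3.037
endloop
endfacet
facet normal 0.803 0.088 -0.589
outer loop
vertex 1.024 -0.959 3.037
vertex 0.915 0.439 3.097
vertex 1.375 -0.509 3.583
endloop
endfacet
facet normal 0.396 -0.817 0.419
outer loop
vertex 1.024 -0.959 3.037
vertex 1.375 -0.509 3.583
vertex 0.65 -0.794 3.713
endloop
endfacet
facet normal -0.396 0.817 -0.418
outer loop
vertex 0.915 0.439 3.097
vertex 0.19 0.154 3.227
vertex 0.542 0.604 3.773
endloop
endfacet
facet normal 0.787 0.537 0.303
outer loop
vertex 0.915 0.439 3.097
vertex 0.542 0.604 3.773
vertex 1.375 -0.509 3.583
endloop
endfacet
facet normal 0.787 0.537 0.304
outer loop
vertex 1.375 -0.509 3.583
vertex 0.542 0.604 3.773
vertex 1.001 -0.344 4.259
endloop
endfacet
facet normal 0.396 -0.817 0.419
outer loop
vertex 1.375 -0.509 3.583
vertex 1.001 -0.344 4.259
vertex 0.65 -0.794 3.713
endloop
endfacet

endsolid


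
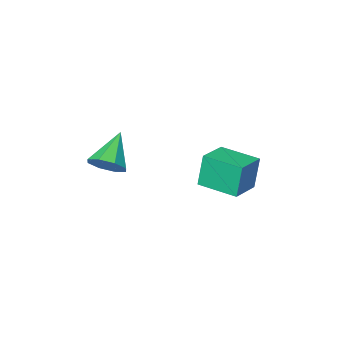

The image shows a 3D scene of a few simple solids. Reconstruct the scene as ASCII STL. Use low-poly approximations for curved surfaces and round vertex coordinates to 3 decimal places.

solid 
facet normal 0.616 0.446 -0.649
outer loop
vertex 4.288 -2.331 1.766
vertex 3.744 -2.603 1.063
vertex 3.782 -1.854 1.613
endloop
endfacet
facet normal 0.064 0.365 0.929
outer loop
vertex 4.288 -2.331 1.766
vertex 3.782 -1.854 1.613
vertex 2.536 -3.477 2.337
endloop
endfacet
facet normal 0.615 0.446 -0.650
outer loop
vertex 3.782 -1.854 1.613
vertex 3.744 -2.603 1.063
vertex 3.253 -1.817 1.138
endloop
endfacet
facet normal -0.488 0.640 0.594
outer loop
vertex 3.782 -1.854 1.613
vertex 3.253 -1.817 1.138
vertex 2.536 -3.477 2.337
endloop
endfacet
facet normal 0.615 0.446 -0.650
outer loop
vertex 3.253 -1.817 1.138
vertex 3.744 -2.603 1.063
vertex 3.012 -2.24 0.619
endloop
endfacet
facet normal -0.899 0.434 0.064
outer loop
vertex 3.253 -1.817 1.138
vertex 3.012 -2.24 0.619
vertex 2.536 -3.477 2.337
endloop
endfacet
facet normal 0.615 0.446 -0.650
outer loop
vertex 3.012 -2.24 0.619
vertex 3.744 -2.603 1.063
vertex 3.199 -2.876 0.36
endloop
endfacet
facet normal -0.927 -0.130 -0.351
outer loop
vertex 3.012 -2.24 0.619
vertex 3.199 -2.876 0.36
vertex 2.536 -3.477 2.337
endloop
endfacet
facet normal 0.616 0.445 -0.650
outer loop
vertex 3.199 -2.876 0.36
vertex 3.744 -2.603 1.063
vertex 3.705 -3.352 0.513
endloop
endfacet
facet normal -0.558 -0.724 -0.407
outer loop
vertex 3.199 -2.876 0.36
vertex 3.705 -3.352 0.513
vertex 2.536 -3.477 2.337
endloop
endfacet
facet normal 0.616 0.445 -0.650
outer loop
vertex 3.705 -3.352 0.513
vertex 3.744 -2.603 1.063
vertex 4.234 -3.39 0.989
endloop
endfacet
facet normal -0.006 -0.997 -0.072
outer loop
vertex 3.705 -3.352 0.513
vertex 4.234 -3.39 0.989
vertex 2.536 -3.477 2.337
endloop
endfacet
facet normal 0.616 0.445 -0.650
outer loop
vertex 4.234 -3.39 0.989
vertex 3.744 -2.603 1.063
vertex 4.475 -2.967 1.507
endloop
endfacet
facet normal 0.404 -0.792 0.458
outer loop
vertex 4.234 -3.39 0.989
vertex 4.475 -2.967 1.507
vertex 2.536 -3.477 2.337
endloop
endfacet
facet normal 0.616 0.446 -0.649
outer loop
vertex 4.475 -2.967 1.507
vertex 3.744 -2.603 1.063
vertex 4.288 -2.331 1.766
endloop
endfacet
facet normal 0.433 -0.228 0.872
outer loop
vertex 4.475 -2.967 1.507
vertex 4.288 -2.331 1.766
vertex 2.536 -3.477 2.337
endloop
endfacet
facet normal -0.885 -0.443 -0.147
outer loop
vertex -1.903 -2.3 0.587
vertex -2.765 -0.534 0.456
vertex -1.622 -2.29 -1.131
endloop
endfacet
facet normal 0.438 -0.897 0.066
outer loop
vertex -0.215 -1.586 -0.896
vertex -1.903 -2.3 0.587
vertex -1.622 -2.29 -1.131
endloop
endfacet
facet normal -0.885 -0.442 -0.148
outer loop
vertex -1.622 -2.29 -1.131
vertex -2.765 -0.534 0.456
vertex -2.484 -0.523 -1.261
endloop
endfacet
facet normal 0.162 0.006 -0.987
outer loop
vertex -2.484 -0.523 -1.261
vertex -0.215 -1.586 -0.896
vertex -1.622 -2.29 -1.131
endloop
endfacet
facet normal -0.162 -0.006 0.987
outer loop
vertex -1.903 -2.3 0.587
vertex -1.358 0.17 0.691
vertex -2.765 -0.534 0.456
endloop
endfacet
facet normal 0.437 -0.897 0.066
outer loop
vertex -0.496 -1.597 0.821
vertex -1.903 -2.3 0.587
vertex -0.215 -1.586 -0.896
endloop
endfacet
facet normal -0.161 -0.006 0.987
outer loop
vertex -0.496 -1.597 0.821
vertex -1.358 0.17 0.691
vertex -1.903 -2.3 0.587
endloop
endfacet
facet normal -0.438 0.897 -0.066
outer loop
vertex -2.765 -0.534 0.456
vertex -1.358 0.17 0.691
vertex -2.484 -0.523 -1.261
endloop
endfacet
facet normal 0.161 0.006 -0.987
outer loop
vertex -1.077 0.18 -1.027
vertex -0.215 -1.586 -0.896
vertex -2.484 -0.523 -1.261
endloop
endfacet
facet normal -0.437 0.897 -0.066
outer loop
vertex -2.484 -0.523 -1.261
vertex -1.358 0.17 0.691
vertex -1.077 0.18 -1.027
endloop
endfacet
facet normal 0.884 0.443 0.148
outer loop
vertex -1.077 0.18 -1.027
vertex -0.496 -1.597 0.821
vertex -0.215 -1.586 -0.896
endloop
endfacet
facet normal 0.885 0.442 0.147
outer loop
vertex -1.358 0.17 0.691
vertex -0.496 -1.597 0.821
vertex -1.077 0.18 -1.027
endloop
endfacet

endsolid


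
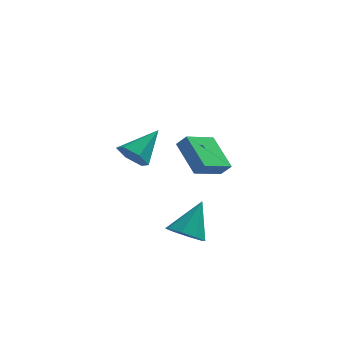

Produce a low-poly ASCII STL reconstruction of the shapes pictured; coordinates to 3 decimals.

solid 
facet normal -0.342 -0.547 -0.764
outer loop
vertex 3.574 -4.072 -2.155
vertex 2.826 -4.406 -1.581
vertex 2.953 -3.627 -2.195
endloop
endfacet
facet normal 0.572 0.773 -0.275
outer loop
vertex 3.574 -4.072 -2.155
vertex 2.953 -3.627 -2.195
vertex 3.534 -3.274 0.001
endloop
endfacet
facet normal -0.342 -0.547 -0.764
outer loop
vertex 2.953 -3.627 -2.195
vertex 2.826 -4.406 -1.581
vertex 2.257 -3.638 -1.876
endloop
endfacet
facet normal -0.079 0.987 -0.138
outer loop
vertex 2.953 -3.627 -2.195
vertex 2.257 -3.638 -1.876
vertex 3.534 -3.274 0.001
endloop
endfacet
facet normal -0.342 -0.547 -0.764
outer loop
vertex 2.257 -3.638 -1.876
vertex 2.826 -4.406 -1.581
vertex 1.895 -4.099 -1.384
endloop
endfacet
facet normal -0.602 0.754 0.263
outer loop
vertex 2.257 -3.638 -1.876
vertex 1.895 -4.099 -1.384
vertex 3.534 -3.274 0.001
endloop
endfacet
facet normal -0.342 -0.547 -0.764
outer loop
vertex 1.895 -4.099 -1.384
vertex 2.826 -4.406 -1.581
vertex 2.078 -4.74 -1.007
endloop
endfacet
facet normal -0.691 0.210 0.692
outer loop
vertex 1.895 -4.099 -1.384
vertex 2.078 -4.74 -1.007
vertex 3.534 -3.274 0.001
endloop
endfacet
facet normal -0.342 -0.547 -0.764
outer loop
vertex 2.078 -4.74 -1.007
vertex 2.826 -4.406 -1.581
vertex 2.699 -5.185 -0.967
endloop
endfacet
facet normal -0.292 -0.327 0.899
outer loop
vertex 2.078 -4.74 -1.007
vertex 2.699 -5.185 -0.967
vertex 3.534 -3.274 0.001
endloop
endfacet
facet normal -0.342 -0.547 -0.764
outer loop
vertex 2.699 -5.185 -0.967
vertex 2.826 -4.406 -1.581
vertex 3.395 -5.174 -1.286
endloop
endfacet
facet normal 0.357 -0.542 0.761
outer loop
vertex 2.699 -5.185 -0.967
vertex 3.395 -5.174 -1.286
vertex 3.534 -3.274 0.001
endloop
endfacet
facet normal -0.342 -0.547 -0.764
outer loop
vertex 3.395 -5.174 -1.286
vertex 2.826 -4.406 -1.581
vertex 3.757 -4.713 -1.778
endloop
endfacet
facet normal 0.881 -0.308 0.360
outer loop
vertex 3.395 -5.174 -1.286
vertex 3.757 -4.713 -1.778
vertex 3.534 -3.274 0.001
endloop
endfacet
facet normal -0.342 -0.547 -0.764
outer loop
vertex 3.757 -4.713 -1.778
vertex 2.826 -4.406 -1.581
vertex 3.574 -4.072 -2.155
endloop
endfacet
facet normal 0.969 0.236 -0.069
outer loop
vertex 3.757 -4.713 -1.778
vertex 3.574 -4.072 -2.155
vertex 3.534 -3.274 0.001
endloop
endfacet
facet normal -0.547 -0.634 -0.547
outer loop
vertex 1.203 -4.705 3.07
vertex 0.441 -4.325 3.392
vertex 0.825 -4.002 2.633
endloop
endfacet
facet normal 0.878 0.202 -0.434
outer loop
vertex 1.203 -4.705 3.07
vertex 0.825 -4.002 2.633
vertex 1.519 -3.075 4.468
endloop
endfacet
facet normal -0.547 -0.634 -0.547
outer loop
vertex 0.825 -4.002 2.633
vertex 0.441 -4.325 3.392
vertex 0.064 -3.622 2.954
endloop
endfacet
facet normal 0.207 0.839 -0.502
outer loop
vertex 0.825 -4.002 2.633
vertex 0.064 -3.622 2.954
vertex 1.519 -3.075 4.468
endloop
endfacet
facet normal -0.547 -0.634 -0.547
outer loop
vertex 0.064 -3.622 2.954
vertex 0.441 -4.325 3.392
vertex -0.321 -3.944 3.713
endloop
endfacet
facet normal -0.468 0.874 0.134
outer loop
vertex 0.064 -3.622 2.954
vertex -0.321 -3.944 3.713
vertex 1.519 -3.075 4.468
endloop
endfacet
facet normal -0.547 -0.634 -0.546
outer loop
vertex -0.321 -3.944 3.713
vertex 0.441 -4.325 3.392
vertex 0.057 -4.647 4.151
endloop
endfacet
facet normal -0.472 0.269 0.840
outer loop
vertex -0.321 -3.944 3.713
vertex 0.057 -4.647 4.151
vertex 1.519 -3.075 4.468
endloop
endfacet
facet normal -0.548 -0.634 -0.546
outer loop
vertex 0.057 -4.647 4.151
vertex 0.441 -4.325 3.392
vertex 0.818 -5.027 3.829
endloop
endfacet
facet normal 0.200 -0.369 0.908
outer loop
vertex 0.057 -4.647 4.151
vertex 0.818 -5.027 3.829
vertex 1.519 -3.075 4.468
endloop
endfacet
facet normal -0.547 -0.634 -0.547
outer loop
vertex 0.818 -5.027 3.829
vertex 0.441 -4.325 3.392
vertex 1.203 -4.705 3.07
endloop
endfacet
facet normal 0.874 -0.403 0.272
outer loop
vertex 0.818 -5.027 3.829
vertex 1.203 -4.705 3.07
vertex 1.519 -3.075 4.468
endloop
endfacet
facet normal -0.629 -0.687 0.364
outer loop
vertex 2.527 1.172 1.927
vertex 2.013 1.321 1.32
vertex 3.487 -0.333 0.747
endloop
endfacet
facet normal 0.635 -0.183 0.750
outer loop
vertex 4.707 0.999 0.04
vertex 2.527 1.172 1.927
vertex 3.487 -0.333 0.747
endloop
endfacet
facet normal -0.629 -0.687 0.364
outer loop
vertex 3.487 -0.333 0.747
vertex 2.013 1.321 1.32
vertex 2.972 -0.184 0.139
endloop
endfacet
facet normal 0.448 -0.703 -0.552
outer loop
vertex 2.972 -0.184 0.139
vertex 4.707 0.999 0.04
vertex 3.487 -0.333 0.747
endloop
endfacet
facet normal -0.448 0.703 0.552
outer loop
vertex 2.527 1.172 1.927
vertex 3.233 2.653 0.613
vertex 2.013 1.321 1.32
endloop
endfacet
facet normal 0.635 -0.184 0.750
outer loop
vertex 3.748 2.504 1.221
vertex 2.527 1.172 1.927
vertex 4.707 0.999 0.04
endloop
endfacet
facet normal -0.448 0.703 0.552
outer loop
vertex 3.748 2.504 1.221
vertex 3.233 2.653 0.613
vertex 2.527 1.172 1.927
endloop
endfacet
facet normal -0.635 0.184 -0.750
outer loop
vertex 2.013 1.321 1.32
vertex 3.233 2.653 0.613
vertex 2.972 -0.184 0.139
endloop
endfacet
facet normal 0.448 -0.703 -0.552
outer loop
vertex 4.193 1.148 -0.567
vertex 4.707 0.999 0.04
vertex 2.972 -0.184 0.139
endloop
endfacet
facet normal -0.635 0.184 -0.751
outer loop
vertex 2.972 -0.184 0.139
vertex 3.233 2.653 0.613
vertex 4.193 1.148 -0.567
endloop
endfacet
facet normal 0.629 0.687 -0.364
outer loop
vertex 4.193 1.148 -0.567
vertex 3.748 2.504 1.221
vertex 4.707 0.999 0.04
endloop
endfacet
facet normal 0.629 0.687 -0.364
outer loop
vertex 3.233 2.653 0.613
vertex 3.748 2.504 1.221
vertex 4.193 1.148 -0.567
endloop
endfacet

endsolid


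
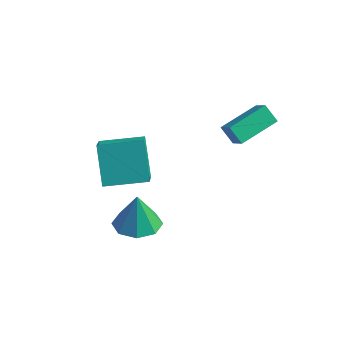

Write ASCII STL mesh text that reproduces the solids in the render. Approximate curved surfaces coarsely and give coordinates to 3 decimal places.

solid 
facet normal -0.466 0.659 -0.590
outer loop
vertex -5.042 -1.424 2.858
vertex -3.543 -0.179 3.066
vertex -4.13 -2.248 1.217
endloop
endfacet
facet normal -0.765 -0.635 -0.106
outer loop
vertex -3.217 -3.541 2.374
vertex -5.042 -1.424 2.858
vertex -4.13 -2.248 1.217
endloop
endfacet
facet normal -0.465 0.660 -0.590
outer loop
vertex -4.13 -2.248 1.217
vertex -3.543 -0.179 3.066
vertex -2.631 -1.003 1.426
endloop
endfacet
facet normal 0.445 -0.402 -0.800
outer loop
vertex -2.631 -1.003 1.426
vertex -3.217 -3.541 2.374
vertex -4.13 -2.248 1.217
endloop
endfacet
facet normal -0.445 0.402 0.800
outer loop
vertex -5.042 -1.424 2.858
vertex -2.63 -1.472 4.223
vertex -3.543 -0.179 3.066
endloop
endfacet
facet normal -0.765 -0.635 -0.106
outer loop
vertex -4.129 -2.717 4.014
vertex -5.042 -1.424 2.858
vertex -3.217 -3.541 2.374
endloop
endfacet
facet normal -0.445 0.401 0.800
outer loop
vertex -4.129 -2.717 4.014
vertex -2.63 -1.472 4.223
vertex -5.042 -1.424 2.858
endloop
endfacet
facet normal 0.765 0.635 0.106
outer loop
vertex -3.543 -0.179 3.066
vertex -2.63 -1.472 4.223
vertex -2.631 -1.003 1.426
endloop
endfacet
facet normal 0.445 -0.402 -0.801
outer loop
vertex -1.718 -2.296 2.582
vertex -3.217 -3.541 2.374
vertex -2.631 -1.003 1.426
endloop
endfacet
facet normal 0.765 0.635 0.106
outer loop
vertex -2.631 -1.003 1.426
vertex -2.63 -1.472 4.223
vertex -1.718 -2.296 2.582
endloop
endfacet
facet normal 0.466 -0.659 0.590
outer loop
vertex -1.718 -2.296 2.582
vertex -4.129 -2.717 4.014
vertex -3.217 -3.541 2.374
endloop
endfacet
facet normal 0.466 -0.660 0.590
outer loop
vertex -2.63 -1.472 4.223
vertex -4.129 -2.717 4.014
vertex -1.718 -2.296 2.582
endloop
endfacet
facet normal 0.031 -0.050 -0.998
outer loop
vertex -1.951 -1.069 -1.413
vertex -2.843 -1.714 -1.408
vertex -2.667 -0.629 -1.457
endloop
endfacet
facet normal 0.440 0.764 0.473
outer loop
vertex -1.951 -1.069 -1.413
vertex -2.667 -0.629 -1.457
vertex -2.897 -1.626 0.368
endloop
endfacet
facet normal 0.030 -0.050 -0.998
outer loop
vertex -2.667 -0.629 -1.457
vertex -2.843 -1.714 -1.408
vertex -3.486 -0.824 -1.472
endloop
endfacet
facet normal -0.215 0.868 0.447
outer loop
vertex -2.667 -0.629 -1.457
vertex -3.486 -0.824 -1.472
vertex -2.897 -1.626 0.368
endloop
endfacet
facet normal 0.031 -0.050 -0.998
outer loop
vertex -3.486 -0.824 -1.472
vertex -2.843 -1.714 -1.408
vertex -3.928 -1.54 -1.45
endloop
endfacet
facet normal -0.754 0.479 0.450
outer loop
vertex -3.486 -0.824 -1.472
vertex -3.928 -1.54 -1.45
vertex -2.897 -1.626 0.368
endloop
endfacet
facet normal 0.031 -0.049 -0.998
outer loop
vertex -3.928 -1.54 -1.45
vertex -2.843 -1.714 -1.408
vertex -3.734 -2.358 -1.404
endloop
endfacet
facet normal -0.860 -0.177 0.479
outer loop
vertex -3.928 -1.54 -1.45
vertex -3.734 -2.358 -1.404
vertex -2.897 -1.626 0.368
endloop
endfacet
facet normal 0.031 -0.049 -0.998
outer loop
vertex -3.734 -2.358 -1.404
vertex -2.843 -1.714 -1.408
vertex -3.018 -2.799 -1.36
endloop
endfacet
facet normal -0.472 -0.714 0.518
outer loop
vertex -3.734 -2.358 -1.404
vertex -3.018 -2.799 -1.36
vertex -2.897 -1.626 0.368
endloop
endfacet
facet normal 0.030 -0.049 -0.998
outer loop
vertex -3.018 -2.799 -1.36
vertex -2.843 -1.714 -1.408
vertex -2.199 -2.604 -1.345
endloop
endfacet
facet normal 0.185 -0.819 0.543
outer loop
vertex -3.018 -2.799 -1.36
vertex -2.199 -2.604 -1.345
vertex -2.897 -1.626 0.368
endloop
endfacet
facet normal 0.030 -0.049 -0.998
outer loop
vertex -2.199 -2.604 -1.345
vertex -2.843 -1.714 -1.408
vertex -1.757 -1.887 -1.367
endloop
endfacet
facet normal 0.724 -0.430 0.540
outer loop
vertex -2.199 -2.604 -1.345
vertex -1.757 -1.887 -1.367
vertex -2.897 -1.626 0.368
endloop
endfacet
facet normal 0.030 -0.049 -0.998
outer loop
vertex -1.757 -1.887 -1.367
vertex -2.843 -1.714 -1.408
vertex -1.951 -1.069 -1.413
endloop
endfacet
facet normal 0.829 0.225 0.511
outer loop
vertex -1.757 -1.887 -1.367
vertex -1.951 -1.069 -1.413
vertex -2.897 -1.626 0.368
endloop
endfacet
facet normal -0.689 0.374 -0.620
outer loop
vertex -0.979 1.734 3.644
vertex -0.417 3.561 4.121
vertex -0.333 1.724 2.92
endloop
endfacet
facet normal -0.285 -0.927 -0.242
outer loop
vertex 0.377 1.339 3.559
vertex -0.979 1.734 3.644
vertex -0.333 1.724 2.92
endloop
endfacet
facet normal -0.689 0.374 -0.620
outer loop
vertex -0.333 1.724 2.92
vertex -0.417 3.561 4.121
vertex 0.229 3.551 3.397
endloop
endfacet
facet normal 0.666 -0.010 -0.746
outer loop
vertex 0.229 3.551 3.397
vertex 0.377 1.339 3.559
vertex -0.333 1.724 2.92
endloop
endfacet
facet normal -0.666 0.010 0.746
outer loop
vertex -0.979 1.734 3.644
vertex 0.293 3.176 4.76
vertex -0.417 3.561 4.121
endloop
endfacet
facet normal -0.285 -0.927 -0.242
outer loop
vertex -0.269 1.349 4.283
vertex -0.979 1.734 3.644
vertex 0.377 1.339 3.559
endloop
endfacet
facet normal -0.666 0.010 0.746
outer loop
vertex -0.269 1.349 4.283
vertex 0.293 3.176 4.76
vertex -0.979 1.734 3.644
endloop
endfacet
facet normal 0.285 0.927 0.242
outer loop
vertex -0.417 3.561 4.121
vertex 0.293 3.176 4.76
vertex 0.229 3.551 3.397
endloop
endfacet
facet normal 0.666 -0.010 -0.746
outer loop
vertex 0.939 3.166 4.036
vertex 0.377 1.339 3.559
vertex 0.229 3.551 3.397
endloop
endfacet
facet normal 0.285 0.927 0.242
outer loop
vertex 0.229 3.551 3.397
vertex 0.293 3.176 4.76
vertex 0.939 3.166 4.036
endloop
endfacet
facet normal 0.689 -0.374 0.620
outer loop
vertex 0.939 3.166 4.036
vertex -0.269 1.349 4.283
vertex 0.377 1.339 3.559
endloop
endfacet
facet normal 0.689 -0.374 0.620
outer loop
vertex 0.293 3.176 4.76
vertex -0.269 1.349 4.283
vertex 0.939 3.166 4.036
endloop
endfacet

endsolid


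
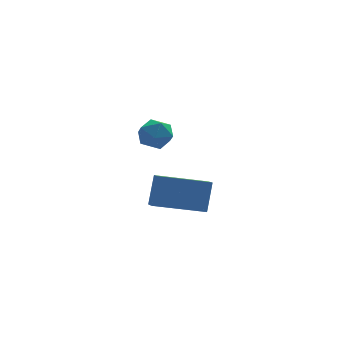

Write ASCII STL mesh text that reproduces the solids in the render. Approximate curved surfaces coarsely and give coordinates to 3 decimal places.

solid 
facet normal -0.997 0.043 0.058
outer loop
vertex -1.28 -1.505 1.601
vertex -1.324 -2.214 1.374
vertex -1.275 -2.058 2.102
endloop
endfacet
facet normal -0.696 0.479 0.535
outer loop
vertex -1.28 -1.505 1.601
vertex -1.275 -2.058 2.102
vertex -0.813 -1.477 2.183
endloop
endfacet
facet normal -0.283 0.942 0.182
outer loop
vertex -1.28 -1.505 1.601
vertex -0.813 -1.477 2.183
vertex -0.576 -1.275 1.505
endloop
endfacet
facet normal -0.329 0.793 -0.513
outer loop
vertex -1.28 -1.505 1.601
vertex -0.576 -1.275 1.505
vertex -0.892 -1.73 1.004
endloop
endfacet
facet normal -0.771 0.237 -0.591
outer loop
vertex -1.28 -1.505 1.601
vertex -0.892 -1.73 1.004
vertex -1.324 -2.214 1.374
endloop
endfacet
facet normal -0.276 0.086 0.957
outer loop
vertex -0.813 -1.477 2.183
vertex -1.275 -2.058 2.102
vertex -0.568 -2.17 2.316
endloop
endfacet
facet normal -0.763 -0.619 0.184
outer loop
vertex -1.275 -2.058 2.102
vertex -1.324 -2.214 1.374
vertex -0.884 -2.625 1.815
endloop
endfacet
facet normal -0.397 -0.306 -0.865
outer loop
vertex -1.324 -2.214 1.374
vertex -0.892 -1.73 1.004
vertex -0.647 -2.423 1.137
endloop
endfacet
facet normal 0.318 0.593 -0.739
outer loop
vertex -0.892 -1.73 1.004
vertex -0.576 -1.275 1.505
vertex -0.185 -1.842 1.218
endloop
endfacet
facet normal 0.393 0.835 0.386
outer loop
vertex -0.576 -1.275 1.505
vertex -0.813 -1.477 2.183
vertex -0.136 -1.686 1.946
endloop
endfacet
facet normal 0.329 -0.793 0.513
outer loop
vertex -0.18 -2.395 1.719
vertex -0.568 -2.17 2.316
vertex -0.884 -2.625 1.815
endloop
endfacet
facet normal 0.283 -0.942 -0.182
outer loop
vertex -0.18 -2.395 1.719
vertex -0.884 -2.625 1.815
vertex -0.647 -2.423 1.137
endloop
endfacet
facet normal 0.696 -0.479 -0.535
outer loop
vertex -0.18 -2.395 1.719
vertex -0.647 -2.423 1.137
vertex -0.185 -1.842 1.218
endloop
endfacet
facet normal 0.997 -0.043 -0.058
outer loop
vertex -0.18 -2.395 1.719
vertex -0.185 -1.842 1.218
vertex -0.136 -1.686 1.946
endloop
endfacet
facet normal 0.771 -0.237 0.591
outer loop
vertex -0.18 -2.395 1.719
vertex -0.136 -1.686 1.946
vertex -0.568 -2.17 2.316
endloop
endfacet
facet normal -0.318 -0.593 0.739
outer loop
vertex -0.884 -2.625 1.815
vertex -0.568 -2.17 2.316
vertex -1.275 -2.058 2.102
endloop
endfacet
facet normal -0.393 -0.835 -0.386
outer loop
vertex -0.647 -2.423 1.137
vertex -0.884 -2.625 1.815
vertex -1.324 -2.214 1.374
endloop
endfacet
facet normal 0.276 -0.086 -0.957
outer loop
vertex -0.185 -1.842 1.218
vertex -0.647 -2.423 1.137
vertex -0.892 -1.73 1.004
endloop
endfacet
facet normal 0.763 0.619 -0.184
outer loop
vertex -0.136 -1.686 1.946
vertex -0.185 -1.842 1.218
vertex -0.576 -1.275 1.505
endloop
endfacet
facet normal 0.397 0.306 0.865
outer loop
vertex -0.568 -2.17 2.316
vertex -0.136 -1.686 1.946
vertex -0.813 -1.477 2.183
endloop
endfacet
facet normal -0.972 0.111 0.206
outer loop
vertex -0.242 0.378 -1.804
vertex -0.23 1.175 -2.177
vertex -0.571 -0.199 -3.047
endloop
endfacet
facet normal -0.014 -0.906 0.424
outer loop
vertex 1.49 -0.435 -3.483
vertex -0.242 0.378 -1.804
vertex -0.571 -0.199 -3.047
endloop
endfacet
facet normal -0.972 0.111 0.206
outer loop
vertex -0.571 -0.199 -3.047
vertex -0.23 1.175 -2.177
vertex -0.559 0.598 -3.421
endloop
endfacet
facet normal -0.233 -0.410 -0.882
outer loop
vertex -0.559 0.598 -3.421
vertex 1.49 -0.435 -3.483
vertex -0.571 -0.199 -3.047
endloop
endfacet
facet normal 0.233 0.409 0.882
outer loop
vertex -0.242 0.378 -1.804
vertex 1.831 0.939 -2.613
vertex -0.23 1.175 -2.177
endloop
endfacet
facet normal -0.014 -0.906 0.424
outer loop
vertex 1.819 0.142 -2.239
vertex -0.242 0.378 -1.804
vertex 1.49 -0.435 -3.483
endloop
endfacet
facet normal 0.233 0.410 0.882
outer loop
vertex 1.819 0.142 -2.239
vertex 1.831 0.939 -2.613
vertex -0.242 0.378 -1.804
endloop
endfacet
facet normal 0.014 0.906 -0.424
outer loop
vertex -0.23 1.175 -2.177
vertex 1.831 0.939 -2.613
vertex -0.559 0.598 -3.421
endloop
endfacet
facet normal -0.233 -0.409 -0.882
outer loop
vertex 1.502 0.362 -3.856
vertex 1.49 -0.435 -3.483
vertex -0.559 0.598 -3.421
endloop
endfacet
facet normal 0.014 0.906 -0.424
outer loop
vertex -0.559 0.598 -3.421
vertex 1.831 0.939 -2.613
vertex 1.502 0.362 -3.856
endloop
endfacet
facet normal 0.972 -0.111 -0.206
outer loop
vertex 1.502 0.362 -3.856
vertex 1.819 0.142 -2.239
vertex 1.49 -0.435 -3.483
endloop
endfacet
facet normal 0.972 -0.111 -0.206
outer loop
vertex 1.831 0.939 -2.613
vertex 1.819 0.142 -2.239
vertex 1.502 0.362 -3.856
endloop
endfacet

endsolid


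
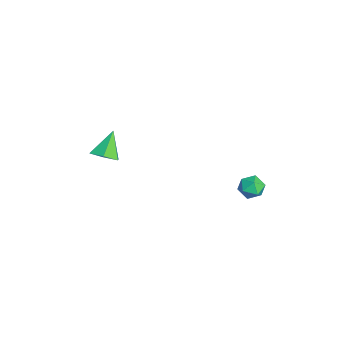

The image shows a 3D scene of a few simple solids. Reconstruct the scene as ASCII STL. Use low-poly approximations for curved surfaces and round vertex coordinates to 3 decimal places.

solid 
facet normal 0.531 -0.361 -0.767
outer loop
vertex -1.682 -3.043 -3.225
vertex -2.193 -3.613 -3.31
vertex -2.289 -2.95 -3.689
endloop
endfacet
facet normal 0.061 0.991 0.118
outer loop
vertex -1.682 -3.043 -3.225
vertex -2.289 -2.95 -3.689
vertex -2.967 -3.087 -2.19
endloop
endfacet
facet normal 0.531 -0.361 -0.767
outer loop
vertex -2.289 -2.95 -3.689
vertex -2.193 -3.613 -3.31
vertex -2.8 -3.52 -3.774
endloop
endfacet
facet normal -0.701 0.666 -0.256
outer loop
vertex -2.289 -2.95 -3.689
vertex -2.8 -3.52 -3.774
vertex -2.967 -3.087 -2.19
endloop
endfacet
facet normal 0.531 -0.361 -0.767
outer loop
vertex -2.8 -3.52 -3.774
vertex -2.193 -3.613 -3.31
vertex -2.704 -4.183 -3.395
endloop
endfacet
facet normal -0.983 -0.174 -0.056
outer loop
vertex -2.8 -3.52 -3.774
vertex -2.704 -4.183 -3.395
vertex -2.967 -3.087 -2.19
endloop
endfacet
facet normal 0.530 -0.361 -0.768
outer loop
vertex -2.704 -4.183 -3.395
vertex -2.193 -3.613 -3.31
vertex -2.096 -4.277 -2.931
endloop
endfacet
facet normal -0.503 -0.691 0.519
outer loop
vertex -2.704 -4.183 -3.395
vertex -2.096 -4.277 -2.931
vertex -2.967 -3.087 -2.19
endloop
endfacet
facet normal 0.530 -0.361 -0.768
outer loop
vertex -2.096 -4.277 -2.931
vertex -2.193 -3.613 -3.31
vertex -1.585 -3.707 -2.846
endloop
endfacet
facet normal 0.260 -0.366 0.894
outer loop
vertex -2.096 -4.277 -2.931
vertex -1.585 -3.707 -2.846
vertex -2.967 -3.087 -2.19
endloop
endfacet
facet normal 0.530 -0.361 -0.768
outer loop
vertex -1.585 -3.707 -2.846
vertex -2.193 -3.613 -3.31
vertex -1.682 -3.043 -3.225
endloop
endfacet
facet normal 0.542 0.475 0.693
outer loop
vertex -1.585 -3.707 -2.846
vertex -1.682 -3.043 -3.225
vertex -2.967 -3.087 -2.19
endloop
endfacet
facet normal -0.162 -0.084 0.983
outer loop
vertex 0.43 2.878 -3.204
vertex 0.606 2.219 -3.231
vertex 1.081 2.695 -3.112
endloop
endfacet
facet normal 0.047 0.578 0.815
outer loop
vertex 0.43 2.878 -3.204
vertex 1.081 2.695 -3.112
vertex 0.931 3.243 -3.492
endloop
endfacet
facet normal -0.417 0.842 0.341
outer loop
vertex 0.43 2.878 -3.204
vertex 0.931 3.243 -3.492
vertex 0.363 3.105 -3.846
endloop
endfacet
facet normal -0.913 0.346 0.217
outer loop
vertex 0.43 2.878 -3.204
vertex 0.363 3.105 -3.846
vertex 0.162 2.472 -3.684
endloop
endfacet
facet normal -0.756 -0.227 0.614
outer loop
vertex 0.43 2.878 -3.204
vertex 0.162 2.472 -3.684
vertex 0.606 2.219 -3.231
endloop
endfacet
facet normal 0.684 0.533 0.498
outer loop
vertex 0.931 3.243 -3.492
vertex 1.081 2.695 -3.112
vertex 1.418 2.808 -3.696
endloop
endfacet
facet normal 0.344 -0.536 0.771
outer loop
vertex 1.081 2.695 -3.112
vertex 0.606 2.219 -3.231
vertex 1.217 2.175 -3.534
endloop
endfacet
facet normal -0.615 -0.769 0.173
outer loop
vertex 0.606 2.219 -3.231
vertex 0.162 2.472 -3.684
vertex 0.649 2.037 -3.888
endloop
endfacet
facet normal -0.868 0.155 -0.471
outer loop
vertex 0.162 2.472 -3.684
vertex 0.363 3.105 -3.846
vertex 0.499 2.585 -4.268
endloop
endfacet
facet normal -0.065 0.961 -0.270
outer loop
vertex 0.363 3.105 -3.846
vertex 0.931 3.243 -3.492
vertex 0.974 3.061 -4.149
endloop
endfacet
facet normal 0.913 -0.346 -0.217
outer loop
vertex 1.15 2.402 -4.176
vertex 1.418 2.808 -3.696
vertex 1.217 2.175 -3.534
endloop
endfacet
facet normal 0.417 -0.842 -0.341
outer loop
vertex 1.15 2.402 -4.176
vertex 1.217 2.175 -3.534
vertex 0.649 2.037 -3.888
endloop
endfacet
facet normal -0.047 -0.578 -0.815
outer loop
vertex 1.15 2.402 -4.176
vertex 0.649 2.037 -3.888
vertex 0.499 2.585 -4.268
endloop
endfacet
facet normal 0.162 0.084 -0.983
outer loop
vertex 1.15 2.402 -4.176
vertex 0.499 2.585 -4.268
vertex 0.974 3.061 -4.149
endloop
endfacet
facet normal 0.756 0.227 -0.614
outer loop
vertex 1.15 2.402 -4.176
vertex 0.974 3.061 -4.149
vertex 1.418 2.808 -3.696
endloop
endfacet
facet normal 0.868 -0.155 0.471
outer loop
vertex 1.217 2.175 -3.534
vertex 1.418 2.808 -3.696
vertex 1.081 2.695 -3.112
endloop
endfacet
facet normal 0.065 -0.961 0.270
outer loop
vertex 0.649 2.037 -3.888
vertex 1.217 2.175 -3.534
vertex 0.606 2.219 -3.231
endloop
endfacet
facet normal -0.684 -0.533 -0.498
outer loop
vertex 0.499 2.585 -4.268
vertex 0.649 2.037 -3.888
vertex 0.162 2.472 -3.684
endloop
endfacet
facet normal -0.344 0.536 -0.771
outer loop
vertex 0.974 3.061 -4.149
vertex 0.499 2.585 -4.268
vertex 0.363 3.105 -3.846
endloop
endfacet
facet normal 0.615 0.769 -0.173
outer loop
vertex 1.418 2.808 -3.696
vertex 0.974 3.061 -4.149
vertex 0.931 3.243 -3.492
endloop
endfacet

endsolid


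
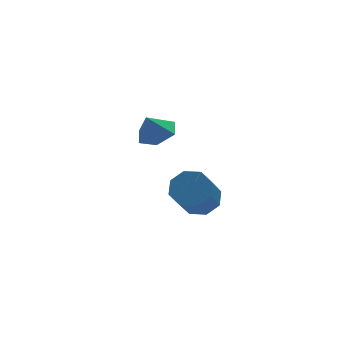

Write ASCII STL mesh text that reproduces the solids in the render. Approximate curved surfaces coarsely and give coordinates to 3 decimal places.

solid 
facet normal 0.419 0.030 -0.908
outer loop
vertex 1.487 1.382 2.955
vertex 0.722 1.286 2.599
vertex 1.019 2.065 2.762
endloop
endfacet
facet normal 0.355 0.471 0.807
outer loop
vertex 1.487 1.382 2.955
vertex 1.019 2.065 2.762
vertex 0.278 1.254 3.561
endloop
endfacet
facet normal 0.419 0.030 -0.908
outer loop
vertex 1.019 2.065 2.762
vertex 0.722 1.286 2.599
vertex 0.254 1.969 2.406
endloop
endfacet
facet normal -0.333 0.798 0.501
outer loop
vertex 1.019 2.065 2.762
vertex 0.254 1.969 2.406
vertex 0.278 1.254 3.561
endloop
endfacet
facet normal 0.418 0.030 -0.908
outer loop
vertex 0.254 1.969 2.406
vertex 0.722 1.286 2.599
vertex -0.044 1.19 2.243
endloop
endfacet
facet normal -0.927 0.310 0.211
outer loop
vertex 0.254 1.969 2.406
vertex -0.044 1.19 2.243
vertex 0.278 1.254 3.561
endloop
endfacet
facet normal 0.418 0.030 -0.908
outer loop
vertex -0.044 1.19 2.243
vertex 0.722 1.286 2.599
vertex 0.424 0.507 2.436
endloop
endfacet
facet normal -0.832 -0.506 0.228
outer loop
vertex -0.044 1.19 2.243
vertex 0.424 0.507 2.436
vertex 0.278 1.254 3.561
endloop
endfacet
facet normal 0.417 0.030 -0.908
outer loop
vertex 0.424 0.507 2.436
vertex 0.722 1.286 2.599
vertex 1.19 0.603 2.791
endloop
endfacet
facet normal -0.143 -0.833 0.534
outer loop
vertex 0.424 0.507 2.436
vertex 1.19 0.603 2.791
vertex 0.278 1.254 3.561
endloop
endfacet
facet normal 0.418 0.032 -0.908
outer loop
vertex 1.19 0.603 2.791
vertex 0.722 1.286 2.599
vertex 1.487 1.382 2.955
endloop
endfacet
facet normal 0.450 -0.345 0.824
outer loop
vertex 1.19 0.603 2.791
vertex 1.487 1.382 2.955
vertex 0.278 1.254 3.561
endloop
endfacet
facet normal 0.413 0.549 -0.726
outer loop
vertex 1.533 -3.066 1.101
vertex 1.0 -2.451 1.263
vertex 1.756 -2.66 1.535
endloop
endfacet
facet normal 0.840 -0.537 0.071
outer loop
vertex 1.533 -3.066 1.101
vertex 1.756 -2.66 1.535
vertex 0.753 -4.104 2.474
endloop
endfacet
facet normal 0.840 -0.537 0.071
outer loop
vertex 0.753 -4.104 2.474
vertex 1.756 -2.66 1.535
vertex 0.976 -3.698 2.908
endloop
endfacet
facet normal -0.412 -0.550 0.726
outer loop
vertex 0.753 -4.104 2.474
vertex 0.976 -3.698 2.908
vertex 0.22 -3.489 2.637
endloop
endfacet
facet normal 0.413 0.549 -0.726
outer loop
vertex 1.756 -2.66 1.535
vertex 1.0 -2.451 1.263
vertex 1.536 -2.131 1.81
endloop
endfacet
facet normal 0.842 0.073 0.534
outer loop
vertex 1.756 -2.66 1.535
vertex 1.536 -2.131 1.81
vertex 0.976 -3.698 2.908
endloop
endfacet
facet normal 0.843 0.072 0.533
outer loop
vertex 0.976 -3.698 2.908
vertex 1.536 -2.131 1.81
vertex 0.757 -3.169 3.183
endloop
endfacet
facet normal -0.412 -0.549 0.727
outer loop
vertex 0.976 -3.698 2.908
vertex 0.757 -3.169 3.183
vertex 0.22 -3.489 2.637
endloop
endfacet
facet normal 0.414 0.549 -0.726
outer loop
vertex 1.536 -2.131 1.81
vertex 1.0 -2.451 1.263
vertex 1.002 -1.789 1.764
endloop
endfacet
facet normal 0.351 0.640 0.683
outer loop
vertex 1.536 -2.131 1.81
vertex 1.002 -1.789 1.764
vertex 0.757 -3.169 3.183
endloop
endfacet
facet normal 0.352 0.640 0.683
outer loop
vertex 0.757 -3.169 3.183
vertex 1.002 -1.789 1.764
vertex 0.223 -2.827 3.138
endloop
endfacet
facet normal -0.413 -0.549 0.727
outer loop
vertex 0.757 -3.169 3.183
vertex 0.223 -2.827 3.138
vertex 0.22 -3.489 2.637
endloop
endfacet
facet normal 0.411 0.549 -0.727
outer loop
vertex 1.002 -1.789 1.764
vertex 1.0 -2.451 1.263
vertex 0.467 -1.836 1.426
endloop
endfacet
facet normal -0.346 0.832 0.433
outer loop
vertex 1.002 -1.789 1.764
vertex 0.467 -1.836 1.426
vertex 0.223 -2.827 3.138
endloop
endfacet
facet normal -0.347 0.832 0.432
outer loop
vertex 0.223 -2.827 3.138
vertex 0.467 -1.836 1.426
vertex -0.313 -2.874 2.799
endloop
endfacet
facet normal -0.412 -0.549 0.727
outer loop
vertex 0.223 -2.827 3.138
vertex -0.313 -2.874 2.799
vertex 0.22 -3.489 2.637
endloop
endfacet
facet normal 0.412 0.550 -0.726
outer loop
vertex 0.467 -1.836 1.426
vertex 1.0 -2.451 1.263
vertex 0.244 -2.242 0.992
endloop
endfacet
facet normal -0.840 0.537 -0.071
outer loop
vertex 0.467 -1.836 1.426
vertex 0.244 -2.242 0.992
vertex -0.313 -2.874 2.799
endloop
endfacet
facet normal -0.840 0.537 -0.071
outer loop
vertex -0.313 -2.874 2.799
vertex 0.244 -2.242 0.992
vertex -0.536 -3.28 2.365
endloop
endfacet
facet normal -0.413 -0.549 0.726
outer loop
vertex -0.313 -2.874 2.799
vertex -0.536 -3.28 2.365
vertex 0.22 -3.489 2.637
endloop
endfacet
facet normal 0.412 0.549 -0.727
outer loop
vertex 0.244 -2.242 0.992
vertex 1.0 -2.451 1.263
vertex 0.463 -2.771 0.717
endloop
endfacet
facet normal -0.843 -0.072 -0.533
outer loop
vertex 0.244 -2.242 0.992
vertex 0.463 -2.771 0.717
vertex -0.536 -3.28 2.365
endloop
endfacet
facet normal -0.843 -0.073 -0.533
outer loop
vertex -0.536 -3.28 2.365
vertex 0.463 -2.771 0.717
vertex -0.316 -3.809 2.09
endloop
endfacet
facet normal -0.413 -0.549 0.726
outer loop
vertex -0.536 -3.28 2.365
vertex -0.316 -3.809 2.09
vertex 0.22 -3.489 2.637
endloop
endfacet
facet normal 0.413 0.549 -0.727
outer loop
vertex 0.463 -2.771 0.717
vertex 1.0 -2.451 1.263
vertex 0.997 -3.113 0.762
endloop
endfacet
facet normal -0.352 -0.640 -0.683
outer loop
vertex 0.463 -2.771 0.717
vertex 0.997 -3.113 0.762
vertex -0.316 -3.809 2.09
endloop
endfacet
facet normal -0.351 -0.640 -0.683
outer loop
vertex -0.316 -3.809 2.09
vertex 0.997 -3.113 0.762
vertex 0.218 -4.151 2.136
endloop
endfacet
facet normal -0.414 -0.549 0.726
outer loop
vertex -0.316 -3.809 2.09
vertex 0.218 -4.151 2.136
vertex 0.22 -3.489 2.637
endloop
endfacet
facet normal 0.412 0.549 -0.727
outer loop
vertex 0.997 -3.113 0.762
vertex 1.0 -2.451 1.263
vertex 1.533 -3.066 1.101
endloop
endfacet
facet normal 0.346 -0.832 -0.432
outer loop
vertex 0.997 -3.113 0.762
vertex 1.533 -3.066 1.101
vertex 0.218 -4.151 2.136
endloop
endfacet
facet normal 0.346 -0.832 -0.433
outer loop
vertex 0.218 -4.151 2.136
vertex 1.533 -3.066 1.101
vertex 0.753 -4.104 2.474
endloop
endfacet
facet normal -0.411 -0.549 0.727
outer loop
vertex 0.218 -4.151 2.136
vertex 0.753 -4.104 2.474
vertex 0.22 -3.489 2.637
endloop
endfacet

endsolid
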